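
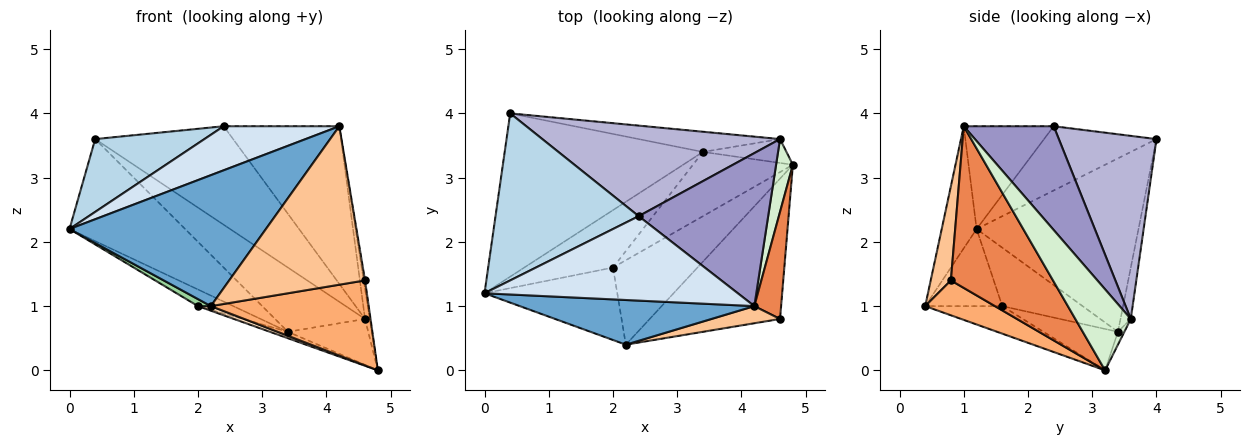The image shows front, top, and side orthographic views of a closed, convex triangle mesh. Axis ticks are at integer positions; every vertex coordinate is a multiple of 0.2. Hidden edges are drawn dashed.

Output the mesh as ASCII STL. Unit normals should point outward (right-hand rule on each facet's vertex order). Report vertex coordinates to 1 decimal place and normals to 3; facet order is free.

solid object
 facet normal -0.166 -0.933 0.318
  outer loop
   vertex 2.2 0.4 1.0
   vertex 4.2 1.0 3.8
   vertex 0.0 1.2 2.2
  endloop
 endfacet
 facet normal -0.596 0.426 -0.681
  outer loop
   vertex 3.4 3.4 0.6
   vertex 0.0 1.2 2.2
   vertex 0.4 4.0 3.6
  endloop
 endfacet
 facet normal -0.380 -0.370 0.848
  outer loop
   vertex 2.4 2.4 3.8
   vertex 0.4 4.0 3.6
   vertex 0.0 1.2 2.2
  endloop
 endfacet
 facet normal -0.339 -0.435 0.834
  outer loop
   vertex 2.4 2.4 3.8
   vertex 0.0 1.2 2.2
   vertex 4.2 1.0 3.8
  endloop
 endfacet
 facet normal 0.986 0.013 0.163
  outer loop
   vertex 4.6 0.8 1.4
   vertex 4.8 3.2 0.0
   vertex 4.2 1.0 3.8
  endloop
 endfacet
 facet normal 0.223 -0.505 -0.834
  outer loop
   vertex 4.6 0.8 1.4
   vertex 2.2 0.4 1.0
   vertex 4.8 3.2 0.0
  endloop
 endfacet
 facet normal 0.146 -0.984 0.106
  outer loop
   vertex 4.6 0.8 1.4
   vertex 4.2 1.0 3.8
   vertex 2.2 0.4 1.0
  endloop
 endfacet
 facet normal -0.310 -0.052 -0.949
  outer loop
   vertex 2.0 1.6 1.0
   vertex 4.8 3.2 0.0
   vertex 2.2 0.4 1.0
  endloop
 endfacet
 facet normal -0.381 0.092 -0.920
  outer loop
   vertex 2.0 1.6 1.0
   vertex 3.4 3.4 0.6
   vertex 4.8 3.2 0.0
  endloop
 endfacet
 facet normal -0.500 -0.083 -0.862
  outer loop
   vertex 2.0 1.6 1.0
   vertex 2.2 0.4 1.0
   vertex 0.0 1.2 2.2
  endloop
 endfacet
 facet normal -0.534 0.235 -0.812
  outer loop
   vertex 2.0 1.6 1.0
   vertex 0.0 1.2 2.2
   vertex 3.4 3.4 0.6
  endloop
 endfacet
 facet normal 0.976 0.083 0.202
  outer loop
   vertex 4.6 3.6 0.8
   vertex 4.2 1.0 3.8
   vertex 4.8 3.2 0.0
  endloop
 endfacet
 facet normal 0.487 0.627 0.608
  outer loop
   vertex 4.6 3.6 0.8
   vertex 2.4 2.4 3.8
   vertex 4.2 1.0 3.8
  endloop
 endfacet
 facet normal 0.462 0.653 0.600
  outer loop
   vertex 4.6 3.6 0.8
   vertex 0.4 4.0 3.6
   vertex 2.4 2.4 3.8
  endloop
 endfacet
 facet normal -0.071 0.885 -0.460
  outer loop
   vertex 4.6 3.6 0.8
   vertex 4.8 3.2 0.0
   vertex 3.4 3.4 0.6
  endloop
 endfacet
 facet normal -0.108 0.948 -0.298
  outer loop
   vertex 4.6 3.6 0.8
   vertex 3.4 3.4 0.6
   vertex 0.4 4.0 3.6
  endloop
 endfacet
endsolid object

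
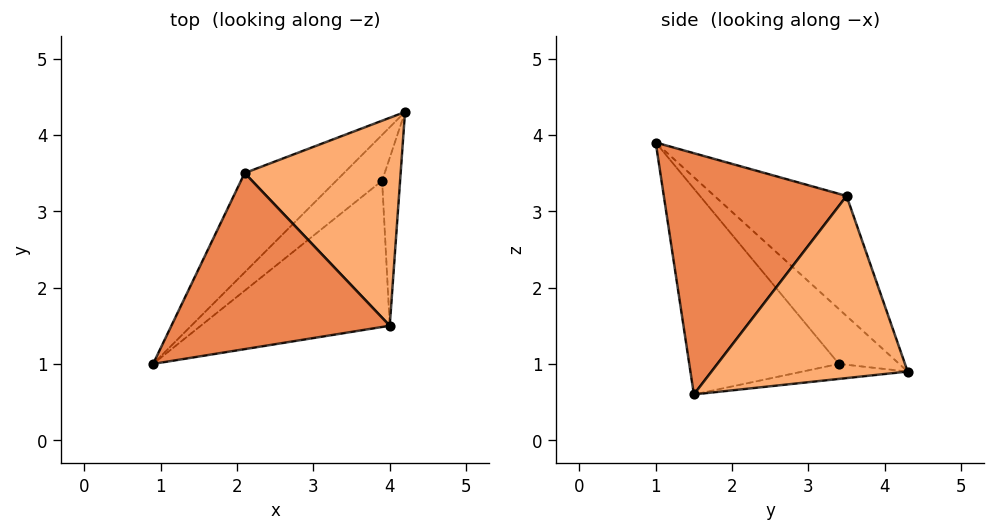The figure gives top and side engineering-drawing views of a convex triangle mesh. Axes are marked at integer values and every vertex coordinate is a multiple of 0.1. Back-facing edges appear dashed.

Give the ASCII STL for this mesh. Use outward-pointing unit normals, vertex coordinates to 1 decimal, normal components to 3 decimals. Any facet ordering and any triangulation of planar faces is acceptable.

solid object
 facet normal -0.755 0.182 -0.630
  outer loop
   vertex 3.9 3.4 1.0
   vertex 0.9 1.0 3.9
   vertex 4.2 4.3 0.9
  endloop
 endfacet
 facet normal -0.733 0.103 -0.673
  outer loop
   vertex 3.9 3.4 1.0
   vertex 4.0 1.5 0.6
   vertex 0.9 1.0 3.9
  endloop
 endfacet
 facet normal -0.635 0.127 -0.762
  outer loop
   vertex 3.9 3.4 1.0
   vertex 4.2 4.3 0.9
   vertex 4.0 1.5 0.6
  endloop
 endfacet
 facet normal -0.757 0.188 -0.626
  outer loop
   vertex 2.1 3.5 3.2
   vertex 4.2 4.3 0.9
   vertex 0.9 1.0 3.9
  endloop
 endfacet
 facet normal 0.731 -0.166 0.662
  outer loop
   vertex 2.1 3.5 3.2
   vertex 0.9 1.0 3.9
   vertex 4.0 1.5 0.6
  endloop
 endfacet
 facet normal 0.754 -0.123 0.645
  outer loop
   vertex 2.1 3.5 3.2
   vertex 4.0 1.5 0.6
   vertex 4.2 4.3 0.9
  endloop
 endfacet
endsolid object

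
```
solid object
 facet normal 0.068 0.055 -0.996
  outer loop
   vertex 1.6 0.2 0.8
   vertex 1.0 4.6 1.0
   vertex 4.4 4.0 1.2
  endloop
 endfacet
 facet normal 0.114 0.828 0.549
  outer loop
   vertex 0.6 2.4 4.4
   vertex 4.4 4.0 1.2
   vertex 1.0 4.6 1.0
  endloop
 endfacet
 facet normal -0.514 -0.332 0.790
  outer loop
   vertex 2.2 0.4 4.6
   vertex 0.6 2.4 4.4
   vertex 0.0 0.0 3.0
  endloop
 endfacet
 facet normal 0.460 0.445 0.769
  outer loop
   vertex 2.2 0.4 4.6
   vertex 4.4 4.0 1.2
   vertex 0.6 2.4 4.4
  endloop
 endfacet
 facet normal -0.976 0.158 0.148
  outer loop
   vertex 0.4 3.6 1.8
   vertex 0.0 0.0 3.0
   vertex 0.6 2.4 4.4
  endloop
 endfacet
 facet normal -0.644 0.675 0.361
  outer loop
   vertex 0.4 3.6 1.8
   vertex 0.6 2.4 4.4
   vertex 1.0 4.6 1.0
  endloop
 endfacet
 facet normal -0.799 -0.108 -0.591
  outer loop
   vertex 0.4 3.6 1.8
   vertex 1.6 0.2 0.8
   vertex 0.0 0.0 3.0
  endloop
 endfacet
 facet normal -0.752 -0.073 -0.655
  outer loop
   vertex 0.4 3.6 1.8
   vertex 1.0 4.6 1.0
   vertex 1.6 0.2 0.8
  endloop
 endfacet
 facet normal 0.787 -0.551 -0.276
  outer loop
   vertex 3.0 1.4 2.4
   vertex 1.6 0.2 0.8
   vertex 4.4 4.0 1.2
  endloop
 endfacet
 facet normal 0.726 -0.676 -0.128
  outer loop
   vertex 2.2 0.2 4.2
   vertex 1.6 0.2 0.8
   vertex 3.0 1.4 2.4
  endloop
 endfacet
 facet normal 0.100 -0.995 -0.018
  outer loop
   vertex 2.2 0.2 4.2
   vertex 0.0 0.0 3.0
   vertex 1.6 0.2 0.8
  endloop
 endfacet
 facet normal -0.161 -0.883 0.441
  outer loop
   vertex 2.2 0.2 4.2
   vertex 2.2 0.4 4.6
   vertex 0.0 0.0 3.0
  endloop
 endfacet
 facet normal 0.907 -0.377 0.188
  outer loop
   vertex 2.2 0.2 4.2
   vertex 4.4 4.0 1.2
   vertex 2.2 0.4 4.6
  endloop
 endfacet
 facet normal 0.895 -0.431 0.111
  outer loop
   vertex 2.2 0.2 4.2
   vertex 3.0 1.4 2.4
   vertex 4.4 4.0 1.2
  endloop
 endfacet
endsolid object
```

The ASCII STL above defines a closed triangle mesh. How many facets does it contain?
14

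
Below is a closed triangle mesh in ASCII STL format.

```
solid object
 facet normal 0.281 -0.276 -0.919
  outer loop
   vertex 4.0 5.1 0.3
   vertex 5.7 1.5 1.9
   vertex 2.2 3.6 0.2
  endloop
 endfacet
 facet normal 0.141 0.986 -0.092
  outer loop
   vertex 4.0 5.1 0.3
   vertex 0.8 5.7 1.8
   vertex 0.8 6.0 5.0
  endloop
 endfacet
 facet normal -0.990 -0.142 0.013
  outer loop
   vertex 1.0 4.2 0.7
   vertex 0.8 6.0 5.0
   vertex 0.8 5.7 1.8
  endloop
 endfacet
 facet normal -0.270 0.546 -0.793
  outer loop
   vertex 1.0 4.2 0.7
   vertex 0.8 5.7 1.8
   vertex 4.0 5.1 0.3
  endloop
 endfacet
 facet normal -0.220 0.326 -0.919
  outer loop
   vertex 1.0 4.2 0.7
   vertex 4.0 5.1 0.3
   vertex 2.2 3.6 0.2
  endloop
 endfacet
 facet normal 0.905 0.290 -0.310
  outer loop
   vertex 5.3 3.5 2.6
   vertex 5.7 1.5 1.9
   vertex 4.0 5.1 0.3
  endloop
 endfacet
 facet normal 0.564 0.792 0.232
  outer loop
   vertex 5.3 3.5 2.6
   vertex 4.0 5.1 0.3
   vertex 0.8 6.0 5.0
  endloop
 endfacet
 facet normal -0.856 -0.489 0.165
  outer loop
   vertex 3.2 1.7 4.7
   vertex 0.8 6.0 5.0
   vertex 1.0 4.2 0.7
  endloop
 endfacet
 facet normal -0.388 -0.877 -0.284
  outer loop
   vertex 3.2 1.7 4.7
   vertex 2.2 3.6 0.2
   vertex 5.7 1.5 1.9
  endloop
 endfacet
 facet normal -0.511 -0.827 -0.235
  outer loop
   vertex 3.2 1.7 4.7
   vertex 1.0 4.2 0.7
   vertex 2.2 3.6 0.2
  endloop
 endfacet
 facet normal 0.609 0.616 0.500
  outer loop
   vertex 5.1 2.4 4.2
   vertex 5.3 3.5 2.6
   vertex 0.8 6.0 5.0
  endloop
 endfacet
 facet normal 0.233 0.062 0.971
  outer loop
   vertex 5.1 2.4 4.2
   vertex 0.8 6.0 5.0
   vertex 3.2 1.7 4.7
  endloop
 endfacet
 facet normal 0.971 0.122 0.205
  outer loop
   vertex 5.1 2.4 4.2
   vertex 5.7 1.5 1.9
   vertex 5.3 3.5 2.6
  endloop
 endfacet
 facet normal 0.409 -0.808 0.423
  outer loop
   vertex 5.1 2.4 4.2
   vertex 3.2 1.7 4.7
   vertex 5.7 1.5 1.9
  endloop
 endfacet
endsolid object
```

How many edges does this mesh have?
21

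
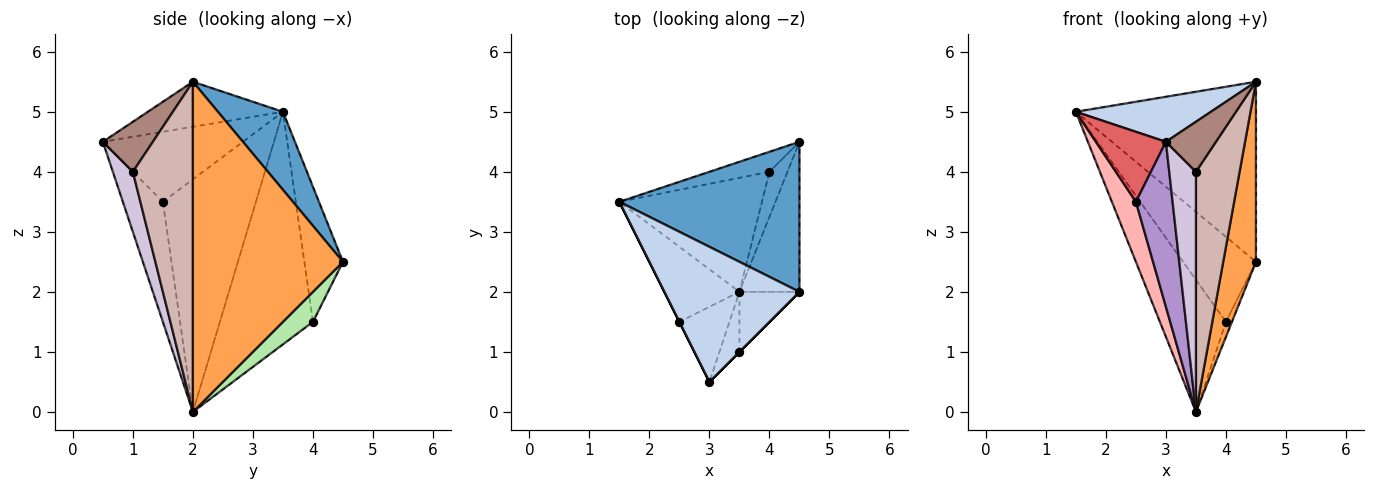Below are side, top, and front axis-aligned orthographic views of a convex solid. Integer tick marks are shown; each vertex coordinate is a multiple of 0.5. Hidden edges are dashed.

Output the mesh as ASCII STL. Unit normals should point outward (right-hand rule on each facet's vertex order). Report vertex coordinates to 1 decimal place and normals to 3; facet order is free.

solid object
 facet normal 0.267 0.740 0.617
  outer loop
   vertex 4.5 2.0 5.5
   vertex 4.5 4.5 2.5
   vertex 1.5 3.5 5.0
  endloop
 endfacet
 facet normal -0.302 -0.302 0.905
  outer loop
   vertex 4.5 2.0 5.5
   vertex 1.5 3.5 5.0
   vertex 3.0 0.5 4.5
  endloop
 endfacet
 facet normal 0.962 -0.210 -0.175
  outer loop
   vertex 4.5 2.0 5.5
   vertex 3.5 2.0 0.0
   vertex 4.5 4.5 2.5
  endloop
 endfacet
 facet normal -0.458 0.865 -0.204
  outer loop
   vertex 4.0 4.0 1.5
   vertex 1.5 3.5 5.0
   vertex 4.5 4.5 2.5
  endloop
 endfacet
 facet normal -0.729 0.518 -0.447
  outer loop
   vertex 4.0 4.0 1.5
   vertex 3.5 2.0 0.0
   vertex 1.5 3.5 5.0
  endloop
 endfacet
 facet normal 0.845 0.169 -0.507
  outer loop
   vertex 4.0 4.0 1.5
   vertex 4.5 4.5 2.5
   vertex 3.5 2.0 0.0
  endloop
 endfacet
 facet normal -0.894 -0.447 0.000
  outer loop
   vertex 2.5 1.5 3.5
   vertex 3.0 0.5 4.5
   vertex 1.5 3.5 5.0
  endloop
 endfacet
 facet normal -0.924 -0.239 -0.298
  outer loop
   vertex 2.5 1.5 3.5
   vertex 1.5 3.5 5.0
   vertex 3.5 2.0 0.0
  endloop
 endfacet
 facet normal -0.705 -0.646 -0.294
  outer loop
   vertex 2.5 1.5 3.5
   vertex 3.5 2.0 0.0
   vertex 3.0 0.5 4.5
  endloop
 endfacet
 facet normal 0.588 -0.784 -0.196
  outer loop
   vertex 3.5 1.0 4.0
   vertex 3.0 0.5 4.5
   vertex 3.5 2.0 0.0
  endloop
 endfacet
 facet normal 0.707 -0.707 0.000
  outer loop
   vertex 3.5 1.0 4.0
   vertex 4.5 2.0 5.5
   vertex 3.0 0.5 4.5
  endloop
 endfacet
 facet normal 0.800 -0.582 -0.145
  outer loop
   vertex 3.5 1.0 4.0
   vertex 3.5 2.0 0.0
   vertex 4.5 2.0 5.5
  endloop
 endfacet
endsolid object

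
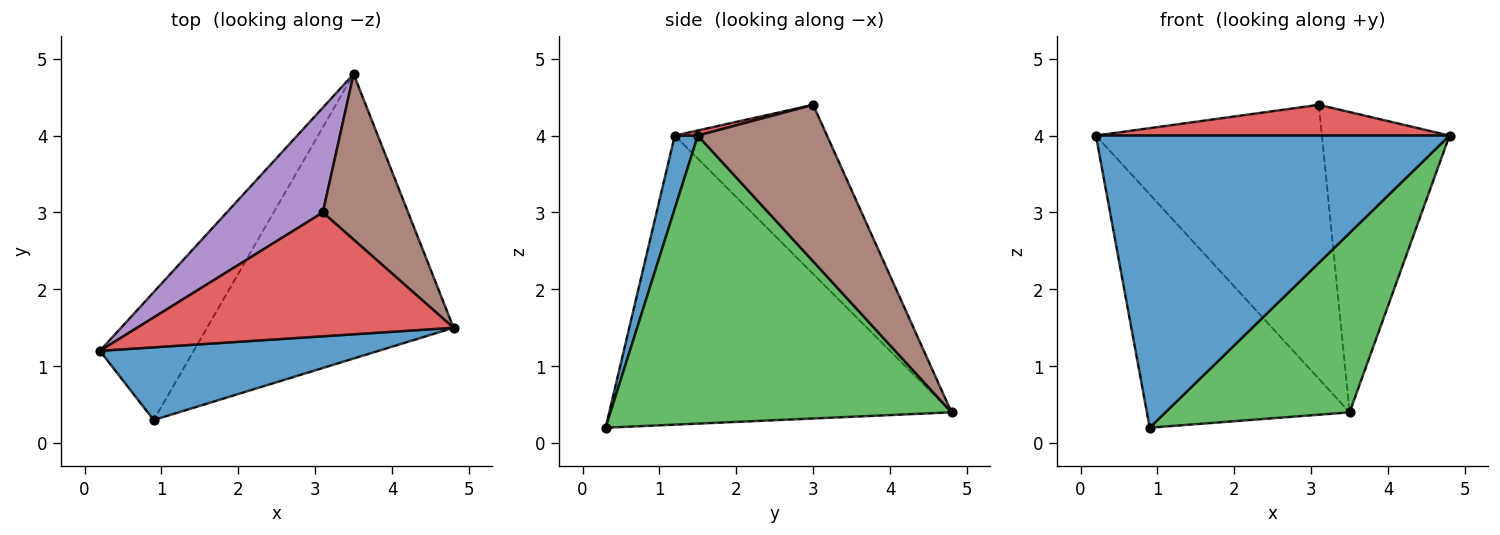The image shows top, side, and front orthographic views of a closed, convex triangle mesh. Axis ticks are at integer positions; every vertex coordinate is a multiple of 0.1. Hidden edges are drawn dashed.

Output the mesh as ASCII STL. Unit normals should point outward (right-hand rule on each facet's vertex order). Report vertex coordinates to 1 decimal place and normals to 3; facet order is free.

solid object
 facet normal 0.063 -0.968 0.241
  outer loop
   vertex 0.9 0.3 0.2
   vertex 4.8 1.5 4.0
   vertex 0.2 1.2 4.0
  endloop
 endfacet
 facet normal -0.829 0.491 -0.269
  outer loop
   vertex 0.9 0.3 0.2
   vertex 0.2 1.2 4.0
   vertex 3.5 4.8 0.4
  endloop
 endfacet
 facet normal 0.703 -0.379 -0.602
  outer loop
   vertex 0.9 0.3 0.2
   vertex 3.5 4.8 0.4
   vertex 4.8 1.5 4.0
  endloop
 endfacet
 facet normal 0.016 -0.241 0.970
  outer loop
   vertex 3.1 3.0 4.4
   vertex 0.2 1.2 4.0
   vertex 4.8 1.5 4.0
  endloop
 endfacet
 facet normal -0.532 0.791 0.303
  outer loop
   vertex 3.1 3.0 4.4
   vertex 3.5 4.8 0.4
   vertex 0.2 1.2 4.0
  endloop
 endfacet
 facet normal 0.663 0.655 0.361
  outer loop
   vertex 3.1 3.0 4.4
   vertex 4.8 1.5 4.0
   vertex 3.5 4.8 0.4
  endloop
 endfacet
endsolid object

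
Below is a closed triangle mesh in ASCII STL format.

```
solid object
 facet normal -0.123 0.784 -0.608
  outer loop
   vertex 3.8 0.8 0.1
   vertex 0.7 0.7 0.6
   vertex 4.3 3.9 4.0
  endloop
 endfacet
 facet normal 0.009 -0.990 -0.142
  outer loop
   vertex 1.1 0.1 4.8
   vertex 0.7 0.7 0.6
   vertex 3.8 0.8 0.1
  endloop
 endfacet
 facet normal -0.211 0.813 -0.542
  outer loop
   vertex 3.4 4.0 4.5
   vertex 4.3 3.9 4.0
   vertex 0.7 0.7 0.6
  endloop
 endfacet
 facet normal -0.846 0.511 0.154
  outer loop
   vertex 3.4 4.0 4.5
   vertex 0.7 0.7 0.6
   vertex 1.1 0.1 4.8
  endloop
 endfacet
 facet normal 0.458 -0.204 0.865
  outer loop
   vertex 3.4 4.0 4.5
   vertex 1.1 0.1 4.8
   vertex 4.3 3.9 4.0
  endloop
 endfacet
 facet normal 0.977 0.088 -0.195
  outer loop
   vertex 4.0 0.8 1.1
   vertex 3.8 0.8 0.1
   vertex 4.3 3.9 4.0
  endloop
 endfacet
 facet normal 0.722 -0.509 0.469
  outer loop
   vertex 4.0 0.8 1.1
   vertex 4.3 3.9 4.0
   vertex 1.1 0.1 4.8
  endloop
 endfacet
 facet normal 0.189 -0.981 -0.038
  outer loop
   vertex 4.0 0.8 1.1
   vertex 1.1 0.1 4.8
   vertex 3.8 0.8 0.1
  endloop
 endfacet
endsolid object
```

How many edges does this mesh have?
12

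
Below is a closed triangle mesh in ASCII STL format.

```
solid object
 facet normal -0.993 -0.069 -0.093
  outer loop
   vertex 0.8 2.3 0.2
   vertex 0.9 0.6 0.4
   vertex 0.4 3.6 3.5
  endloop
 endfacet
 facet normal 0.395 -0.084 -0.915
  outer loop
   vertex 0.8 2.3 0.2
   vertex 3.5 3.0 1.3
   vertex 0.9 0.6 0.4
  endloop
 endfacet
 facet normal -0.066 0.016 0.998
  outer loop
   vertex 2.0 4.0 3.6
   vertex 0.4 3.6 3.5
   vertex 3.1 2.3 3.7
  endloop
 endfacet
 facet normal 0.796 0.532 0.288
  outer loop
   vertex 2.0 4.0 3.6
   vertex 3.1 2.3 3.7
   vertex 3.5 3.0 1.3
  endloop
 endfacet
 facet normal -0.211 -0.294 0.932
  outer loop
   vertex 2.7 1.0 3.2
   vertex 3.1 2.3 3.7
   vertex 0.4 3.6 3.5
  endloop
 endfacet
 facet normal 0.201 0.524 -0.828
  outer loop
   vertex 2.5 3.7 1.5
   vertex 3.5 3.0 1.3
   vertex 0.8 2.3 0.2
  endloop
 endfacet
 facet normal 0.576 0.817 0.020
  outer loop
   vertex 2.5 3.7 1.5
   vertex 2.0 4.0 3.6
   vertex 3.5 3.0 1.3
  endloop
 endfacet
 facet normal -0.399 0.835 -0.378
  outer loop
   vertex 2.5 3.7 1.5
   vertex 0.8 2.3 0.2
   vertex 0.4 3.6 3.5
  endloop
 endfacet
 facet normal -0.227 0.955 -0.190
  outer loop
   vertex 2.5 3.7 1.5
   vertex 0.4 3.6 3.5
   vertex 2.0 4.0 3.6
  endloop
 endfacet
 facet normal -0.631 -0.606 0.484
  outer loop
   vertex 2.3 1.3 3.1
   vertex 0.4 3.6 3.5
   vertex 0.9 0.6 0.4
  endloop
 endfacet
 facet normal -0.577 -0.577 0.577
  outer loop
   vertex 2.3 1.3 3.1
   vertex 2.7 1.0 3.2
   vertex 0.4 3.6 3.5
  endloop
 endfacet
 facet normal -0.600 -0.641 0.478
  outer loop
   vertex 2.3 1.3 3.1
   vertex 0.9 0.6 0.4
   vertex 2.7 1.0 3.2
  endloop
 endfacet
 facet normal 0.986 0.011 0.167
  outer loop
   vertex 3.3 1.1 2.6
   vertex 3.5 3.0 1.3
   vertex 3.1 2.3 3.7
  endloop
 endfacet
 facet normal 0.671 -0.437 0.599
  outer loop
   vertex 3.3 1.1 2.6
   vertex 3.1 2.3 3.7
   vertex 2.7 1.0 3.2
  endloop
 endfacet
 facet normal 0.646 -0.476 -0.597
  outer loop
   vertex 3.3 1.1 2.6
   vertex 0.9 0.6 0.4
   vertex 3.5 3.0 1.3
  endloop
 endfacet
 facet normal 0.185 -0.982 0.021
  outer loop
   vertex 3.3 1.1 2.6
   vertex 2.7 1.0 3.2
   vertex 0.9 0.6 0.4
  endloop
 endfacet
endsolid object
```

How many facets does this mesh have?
16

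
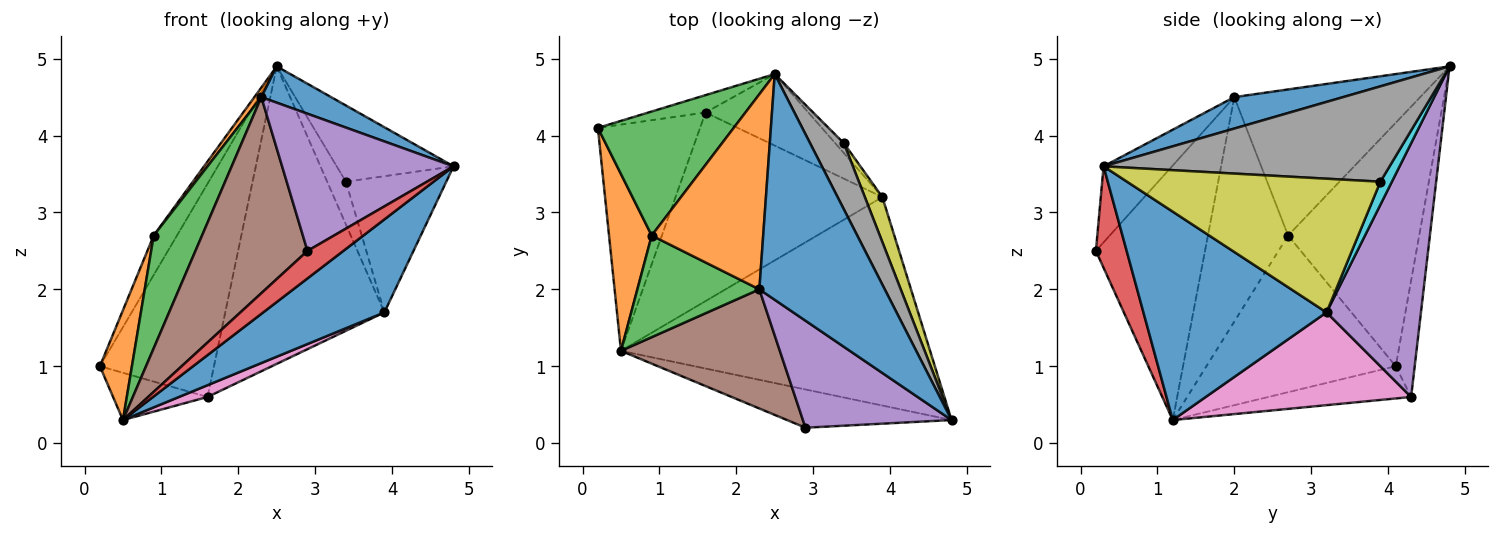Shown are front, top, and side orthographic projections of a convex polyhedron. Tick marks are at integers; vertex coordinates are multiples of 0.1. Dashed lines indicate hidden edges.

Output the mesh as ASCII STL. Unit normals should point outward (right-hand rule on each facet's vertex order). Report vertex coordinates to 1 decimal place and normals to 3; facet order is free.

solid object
 facet normal 0.524 -0.347 -0.778
  outer loop
   vertex 3.9 3.2 1.7
   vertex 4.8 0.3 3.6
   vertex 0.5 1.2 0.3
  endloop
 endfacet
 facet normal -0.952 -0.161 0.259
  outer loop
   vertex 0.9 2.7 2.7
   vertex 0.2 4.1 1.0
   vertex 0.5 1.2 0.3
  endloop
 endfacet
 facet normal -0.863 0.153 0.481
  outer loop
   vertex 0.9 2.7 2.7
   vertex 2.5 4.8 4.9
   vertex 0.2 4.1 1.0
  endloop
 endfacet
 facet normal -0.163 0.983 -0.080
  outer loop
   vertex 1.6 4.3 0.6
   vertex 0.2 4.1 1.0
   vertex 2.5 4.8 4.9
  endloop
 endfacet
 facet normal 0.500 0.842 -0.203
  outer loop
   vertex 1.6 4.3 0.6
   vertex 2.5 4.8 4.9
   vertex 3.9 3.2 1.7
  endloop
 endfacet
 facet normal -0.295 0.195 -0.935
  outer loop
   vertex 1.6 4.3 0.6
   vertex 0.5 1.2 0.3
   vertex 0.2 4.1 1.0
  endloop
 endfacet
 facet normal 0.409 -0.057 -0.911
  outer loop
   vertex 1.6 4.3 0.6
   vertex 3.9 3.2 1.7
   vertex 0.5 1.2 0.3
  endloop
 endfacet
 facet normal 0.879 0.359 0.312
  outer loop
   vertex 3.4 3.9 3.4
   vertex 2.5 4.8 4.9
   vertex 4.8 0.3 3.6
  endloop
 endfacet
 facet normal 0.923 0.366 0.121
  outer loop
   vertex 3.4 3.9 3.4
   vertex 4.8 0.3 3.6
   vertex 3.9 3.2 1.7
  endloop
 endfacet
 facet normal 0.514 0.836 -0.193
  outer loop
   vertex 3.4 3.9 3.4
   vertex 3.9 3.2 1.7
   vertex 2.5 4.8 4.9
  endloop
 endfacet
 facet normal 0.240 -0.154 0.958
  outer loop
   vertex 2.3 2.0 4.5
   vertex 4.8 0.3 3.6
   vertex 2.5 4.8 4.9
  endloop
 endfacet
 facet normal -0.795 -0.030 0.606
  outer loop
   vertex 2.3 2.0 4.5
   vertex 2.5 4.8 4.9
   vertex 0.9 2.7 2.7
  endloop
 endfacet
 facet normal -0.776 -0.468 0.422
  outer loop
   vertex 2.3 2.0 4.5
   vertex 0.9 2.7 2.7
   vertex 0.5 1.2 0.3
  endloop
 endfacet
 facet normal 0.448 -0.522 -0.726
  outer loop
   vertex 2.9 0.2 2.5
   vertex 0.5 1.2 0.3
   vertex 4.8 0.3 3.6
  endloop
 endfacet
 facet normal -0.300 -0.752 0.587
  outer loop
   vertex 2.9 0.2 2.5
   vertex 4.8 0.3 3.6
   vertex 2.3 2.0 4.5
  endloop
 endfacet
 facet normal -0.640 -0.657 0.399
  outer loop
   vertex 2.9 0.2 2.5
   vertex 2.3 2.0 4.5
   vertex 0.5 1.2 0.3
  endloop
 endfacet
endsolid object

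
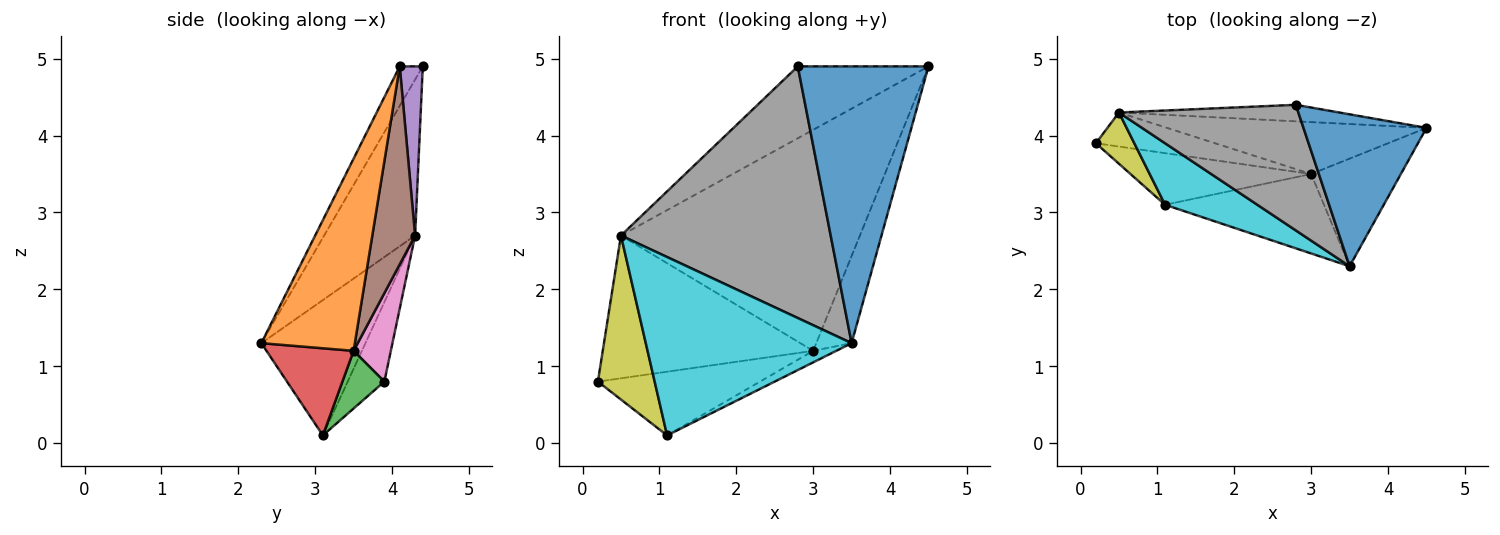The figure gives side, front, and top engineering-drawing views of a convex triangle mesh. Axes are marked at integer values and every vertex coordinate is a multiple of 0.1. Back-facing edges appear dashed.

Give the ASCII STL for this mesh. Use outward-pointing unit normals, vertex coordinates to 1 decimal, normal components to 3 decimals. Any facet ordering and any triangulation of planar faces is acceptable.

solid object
 facet normal -0.153 -0.866 0.476
  outer loop
   vertex 2.8 4.4 4.9
   vertex 3.5 2.3 1.3
   vertex 4.5 4.1 4.9
  endloop
 endfacet
 facet normal 0.857 0.324 -0.400
  outer loop
   vertex 3.0 3.5 1.2
   vertex 4.5 4.1 4.9
   vertex 3.5 2.3 1.3
  endloop
 endfacet
 facet normal 0.197 0.762 -0.617
  outer loop
   vertex 1.1 3.1 0.1
   vertex 0.2 3.9 0.8
   vertex 3.0 3.5 1.2
  endloop
 endfacet
 facet normal 0.477 0.126 -0.870
  outer loop
   vertex 1.1 3.1 0.1
   vertex 3.0 3.5 1.2
   vertex 3.5 2.3 1.3
  endloop
 endfacet
 facet normal 0.169 0.960 -0.221
  outer loop
   vertex 0.5 4.3 2.7
   vertex 2.8 4.4 4.9
   vertex 4.5 4.1 4.9
  endloop
 endfacet
 facet normal 0.172 0.959 -0.225
  outer loop
   vertex 0.5 4.3 2.7
   vertex 4.5 4.1 4.9
   vertex 3.0 3.5 1.2
  endloop
 endfacet
 facet normal 0.170 0.959 -0.229
  outer loop
   vertex 0.5 4.3 2.7
   vertex 3.0 3.5 1.2
   vertex 0.2 3.9 0.8
  endloop
 endfacet
 facet normal -0.362 -0.834 0.416
  outer loop
   vertex 0.5 4.3 2.7
   vertex 3.5 2.3 1.3
   vertex 2.8 4.4 4.9
  endloop
 endfacet
 facet normal -0.525 -0.813 0.254
  outer loop
   vertex 0.5 4.3 2.7
   vertex 0.2 3.9 0.8
   vertex 1.1 3.1 0.1
  endloop
 endfacet
 facet normal -0.431 -0.853 0.294
  outer loop
   vertex 0.5 4.3 2.7
   vertex 1.1 3.1 0.1
   vertex 3.5 2.3 1.3
  endloop
 endfacet
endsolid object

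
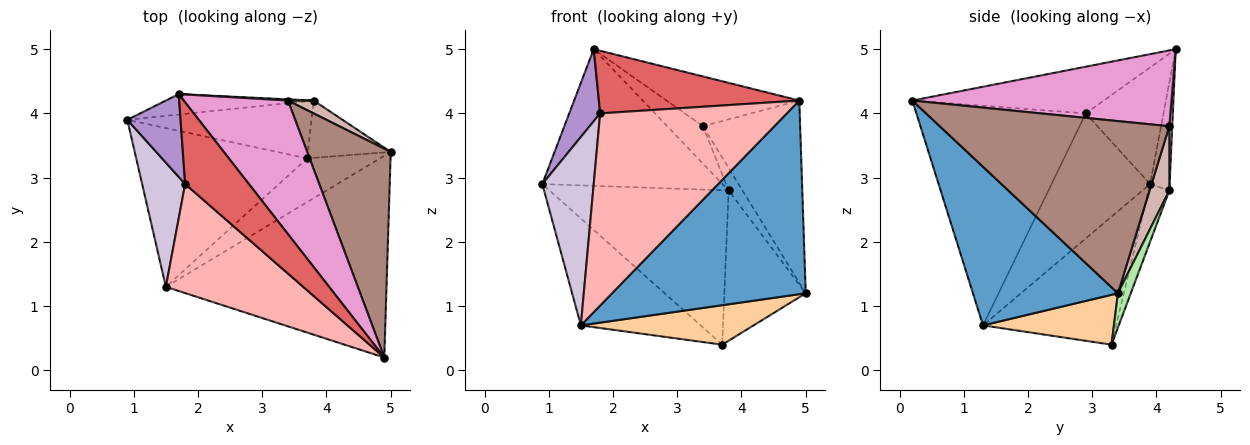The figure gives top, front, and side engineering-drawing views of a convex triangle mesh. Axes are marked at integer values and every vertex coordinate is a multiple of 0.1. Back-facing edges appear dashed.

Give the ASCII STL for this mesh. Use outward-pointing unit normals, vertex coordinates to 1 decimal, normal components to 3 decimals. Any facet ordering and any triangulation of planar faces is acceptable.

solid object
 facet normal 0.460 -0.615 -0.640
  outer loop
   vertex 1.5 1.3 0.7
   vertex 5.0 3.4 1.2
   vertex 4.9 0.2 4.2
  endloop
 endfacet
 facet normal -0.107 0.983 -0.147
  outer loop
   vertex 3.8 4.2 2.8
   vertex 0.9 3.9 2.9
   vertex 1.7 4.3 5.0
  endloop
 endfacet
 facet normal -0.527 0.475 -0.705
  outer loop
   vertex 3.7 3.3 0.4
   vertex 1.5 1.3 0.7
   vertex 0.9 3.9 2.9
  endloop
 endfacet
 facet normal 0.453 -0.598 -0.662
  outer loop
   vertex 3.7 3.3 0.4
   vertex 5.0 3.4 1.2
   vertex 1.5 1.3 0.7
  endloop
 endfacet
 facet normal -0.108 0.932 -0.345
  outer loop
   vertex 3.7 3.3 0.4
   vertex 0.9 3.9 2.9
   vertex 3.8 4.2 2.8
  endloop
 endfacet
 facet normal 0.146 0.924 -0.353
  outer loop
   vertex 3.7 3.3 0.4
   vertex 3.8 4.2 2.8
   vertex 5.0 3.4 1.2
  endloop
 endfacet
 facet normal -0.502 -0.526 0.686
  outer loop
   vertex 1.8 2.9 4.0
   vertex 4.9 0.2 4.2
   vertex 1.7 4.3 5.0
  endloop
 endfacet
 facet normal -0.620 -0.683 0.387
  outer loop
   vertex 1.8 2.9 4.0
   vertex 1.5 1.3 0.7
   vertex 4.9 0.2 4.2
  endloop
 endfacet
 facet normal -0.855 -0.340 0.391
  outer loop
   vertex 1.8 2.9 4.0
   vertex 1.7 4.3 5.0
   vertex 0.9 3.9 2.9
  endloop
 endfacet
 facet normal -0.848 -0.442 0.292
  outer loop
   vertex 1.8 2.9 4.0
   vertex 0.9 3.9 2.9
   vertex 1.5 1.3 0.7
  endloop
 endfacet
 facet normal 0.841 0.356 0.408
  outer loop
   vertex 3.4 4.2 3.8
   vertex 4.9 0.2 4.2
   vertex 5.0 3.4 1.2
  endloop
 endfacet
 facet normal 0.778 0.545 0.311
  outer loop
   vertex 3.4 4.2 3.8
   vertex 5.0 3.4 1.2
   vertex 3.8 4.2 2.8
  endloop
 endfacet
 facet normal 0.563 0.289 0.774
  outer loop
   vertex 3.4 4.2 3.8
   vertex 1.7 4.3 5.0
   vertex 4.9 0.2 4.2
  endloop
 endfacet
 facet normal 0.082 0.996 0.033
  outer loop
   vertex 3.4 4.2 3.8
   vertex 3.8 4.2 2.8
   vertex 1.7 4.3 5.0
  endloop
 endfacet
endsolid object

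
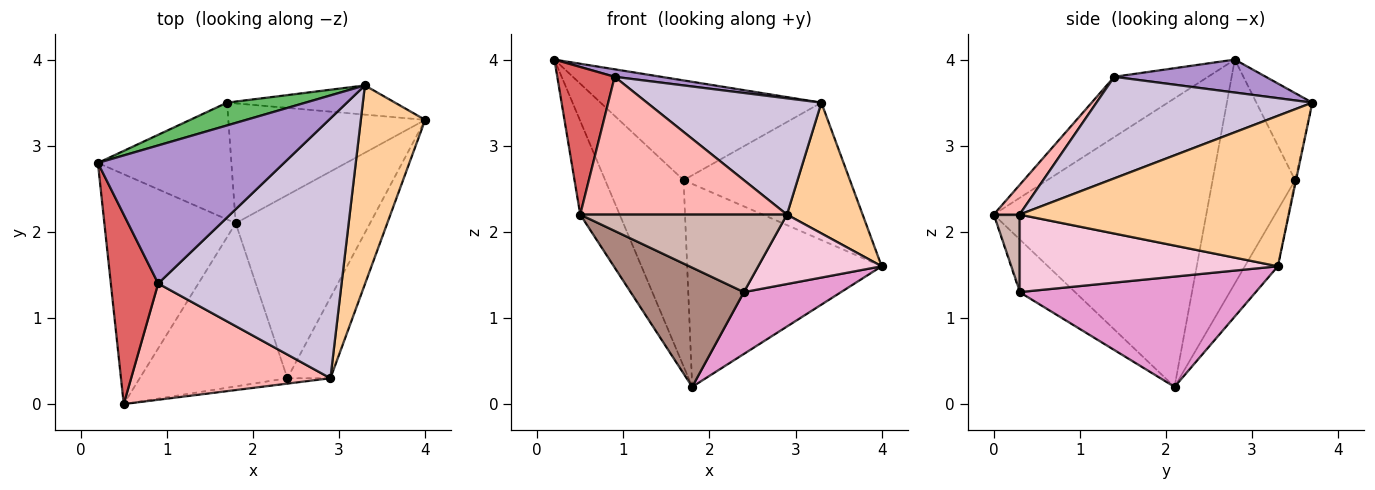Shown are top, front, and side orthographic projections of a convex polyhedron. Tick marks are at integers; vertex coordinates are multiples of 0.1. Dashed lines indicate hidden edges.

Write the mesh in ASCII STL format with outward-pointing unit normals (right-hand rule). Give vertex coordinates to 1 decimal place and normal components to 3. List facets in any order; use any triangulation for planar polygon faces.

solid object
 facet normal -0.897 0.166 -0.409
  outer loop
   vertex 1.8 2.1 0.2
   vertex 0.5 0.0 2.2
   vertex 0.2 2.8 4.0
  endloop
 endfacet
 facet normal -0.665 0.632 -0.397
  outer loop
   vertex 1.7 3.5 2.6
   vertex 1.8 2.1 0.2
   vertex 0.2 2.8 4.0
  endloop
 endfacet
 facet normal -0.145 0.852 -0.503
  outer loop
   vertex 1.7 3.5 2.6
   vertex 4.0 3.3 1.6
   vertex 1.8 2.1 0.2
  endloop
 endfacet
 facet normal 0.890 -0.250 0.381
  outer loop
   vertex 3.3 3.7 3.5
   vertex 2.9 0.3 2.2
   vertex 4.0 3.3 1.6
  endloop
 endfacet
 facet normal -0.240 0.946 0.216
  outer loop
   vertex 3.3 3.7 3.5
   vertex 1.7 3.5 2.6
   vertex 0.2 2.8 4.0
  endloop
 endfacet
 facet normal -0.005 0.978 -0.208
  outer loop
   vertex 3.3 3.7 3.5
   vertex 4.0 3.3 1.6
   vertex 1.7 3.5 2.6
  endloop
 endfacet
 facet normal -0.708 -0.434 0.557
  outer loop
   vertex 0.9 1.4 3.8
   vertex 0.2 2.8 4.0
   vertex 0.5 0.0 2.2
  endloop
 endfacet
 facet normal 0.095 -0.761 0.642
  outer loop
   vertex 0.9 1.4 3.8
   vertex 0.5 0.0 2.2
   vertex 2.9 0.3 2.2
  endloop
 endfacet
 facet normal 0.174 -0.053 0.983
  outer loop
   vertex 0.9 1.4 3.8
   vertex 3.3 3.7 3.5
   vertex 0.2 2.8 4.0
  endloop
 endfacet
 facet normal 0.451 -0.365 0.815
  outer loop
   vertex 0.9 1.4 3.8
   vertex 2.9 0.3 2.2
   vertex 3.3 3.7 3.5
  endloop
 endfacet
 facet normal -0.278 -0.567 -0.776
  outer loop
   vertex 2.4 0.3 1.3
   vertex 0.5 0.0 2.2
   vertex 1.8 2.1 0.2
  endloop
 endfacet
 facet normal 0.124 -0.990 -0.069
  outer loop
   vertex 2.4 0.3 1.3
   vertex 2.9 0.3 2.2
   vertex 0.5 0.0 2.2
  endloop
 endfacet
 facet normal 0.614 -0.253 -0.748
  outer loop
   vertex 2.4 0.3 1.3
   vertex 1.8 2.1 0.2
   vertex 4.0 3.3 1.6
  endloop
 endfacet
 facet normal 0.807 -0.385 -0.448
  outer loop
   vertex 2.4 0.3 1.3
   vertex 4.0 3.3 1.6
   vertex 2.9 0.3 2.2
  endloop
 endfacet
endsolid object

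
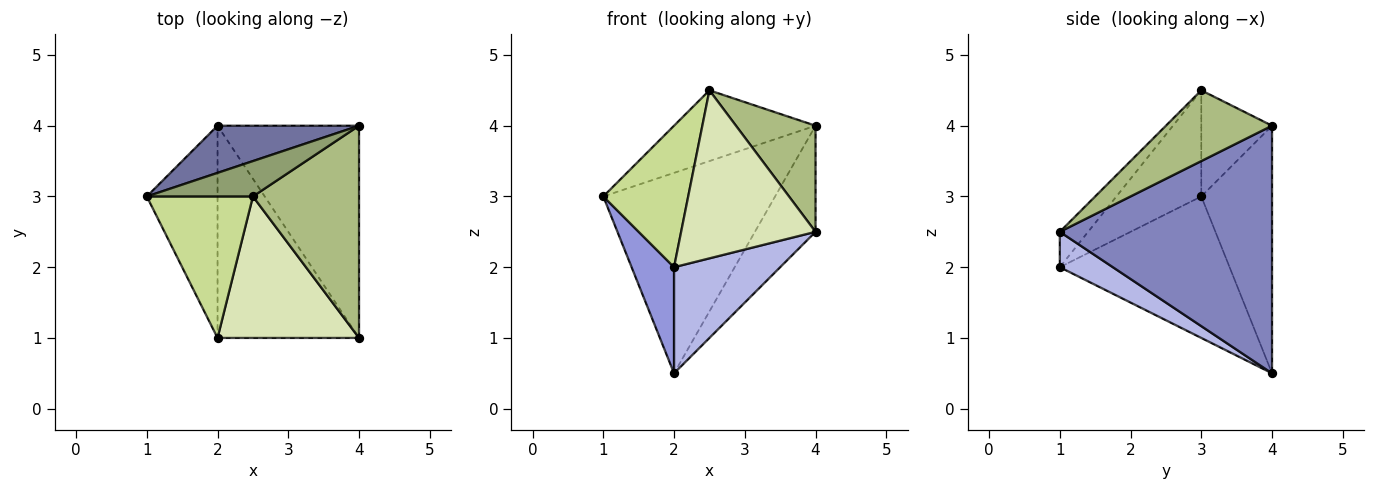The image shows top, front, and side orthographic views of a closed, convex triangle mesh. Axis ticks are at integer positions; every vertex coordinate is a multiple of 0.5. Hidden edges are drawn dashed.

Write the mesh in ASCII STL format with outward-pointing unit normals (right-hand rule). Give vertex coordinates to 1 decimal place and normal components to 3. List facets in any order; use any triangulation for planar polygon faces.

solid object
 facet normal -0.372 0.904 0.213
  outer loop
   vertex 2.0 4.0 0.5
   vertex 1.0 3.0 3.0
   vertex 4.0 4.0 4.0
  endloop
 endfacet
 facet normal 0.843 0.241 -0.482
  outer loop
   vertex 2.0 4.0 0.5
   vertex 4.0 4.0 4.0
   vertex 4.0 1.0 2.5
  endloop
 endfacet
 facet normal -0.873 -0.218 -0.436
  outer loop
   vertex 2.0 1.0 2.0
   vertex 1.0 3.0 3.0
   vertex 2.0 4.0 0.5
  endloop
 endfacet
 facet normal 0.218 -0.436 -0.873
  outer loop
   vertex 2.0 1.0 2.0
   vertex 2.0 4.0 0.5
   vertex 4.0 1.0 2.5
  endloop
 endfacet
 facet normal -0.408 0.816 0.408
  outer loop
   vertex 2.5 3.0 4.5
   vertex 4.0 4.0 4.0
   vertex 1.0 3.0 3.0
  endloop
 endfacet
 facet normal 0.512 -0.384 0.768
  outer loop
   vertex 2.5 3.0 4.5
   vertex 4.0 1.0 2.5
   vertex 4.0 4.0 4.0
  endloop
 endfacet
 facet normal -0.577 -0.577 0.577
  outer loop
   vertex 2.5 3.0 4.5
   vertex 1.0 3.0 3.0
   vertex 2.0 1.0 2.0
  endloop
 endfacet
 facet normal -0.159 -0.755 0.636
  outer loop
   vertex 2.5 3.0 4.5
   vertex 2.0 1.0 2.0
   vertex 4.0 1.0 2.5
  endloop
 endfacet
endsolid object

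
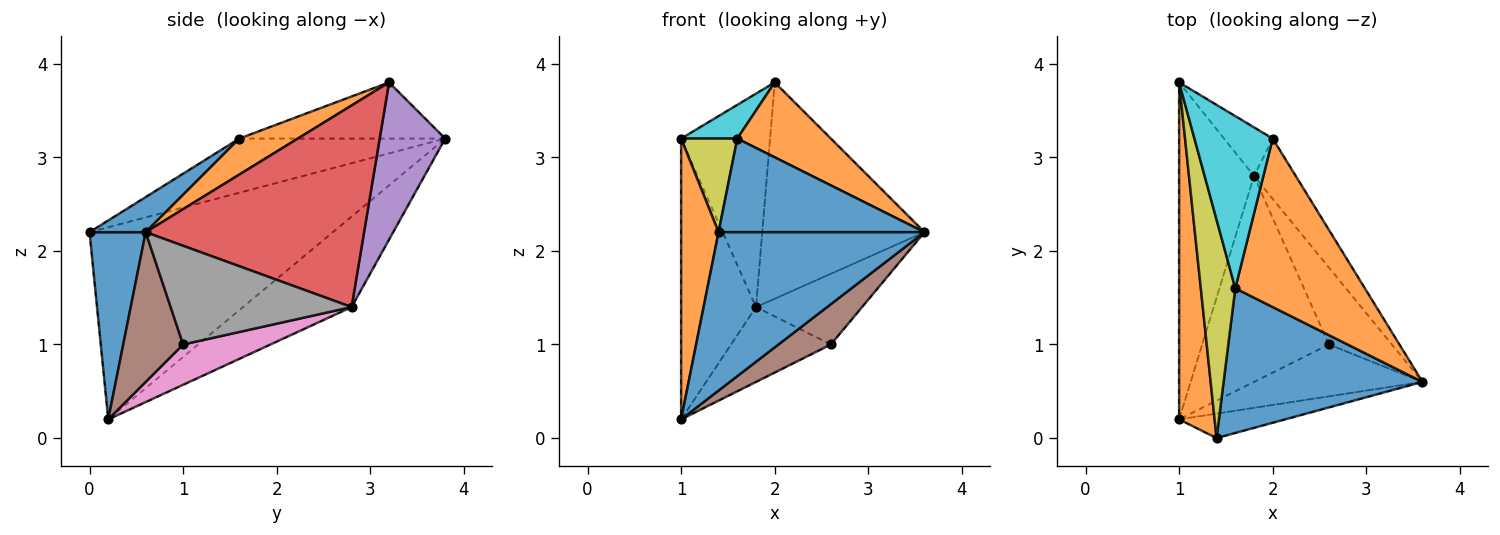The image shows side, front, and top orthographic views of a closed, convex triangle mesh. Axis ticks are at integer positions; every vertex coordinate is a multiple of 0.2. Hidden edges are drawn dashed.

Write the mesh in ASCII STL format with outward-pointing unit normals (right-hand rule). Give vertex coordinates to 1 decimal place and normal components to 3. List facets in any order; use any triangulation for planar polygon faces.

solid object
 facet normal 0.260 -0.954 -0.147
  outer loop
   vertex 1.4 0.0 2.2
   vertex 1.0 0.2 0.2
   vertex 3.6 0.6 2.2
  endloop
 endfacet
 facet normal -0.972 -0.150 0.180
  outer loop
   vertex 1.4 0.0 2.2
   vertex 1.0 3.8 3.2
   vertex 1.0 0.2 0.2
  endloop
 endfacet
 facet normal -0.680 0.469 -0.563
  outer loop
   vertex 1.8 2.8 1.4
   vertex 1.0 0.2 0.2
   vertex 1.0 3.8 3.2
  endloop
 endfacet
 facet normal 0.792 0.588 -0.164
  outer loop
   vertex 2.0 3.2 3.8
   vertex 3.6 0.6 2.2
   vertex 1.8 2.8 1.4
  endloop
 endfacet
 facet normal 0.583 0.792 -0.181
  outer loop
   vertex 2.0 3.2 3.8
   vertex 1.8 2.8 1.4
   vertex 1.0 3.8 3.2
  endloop
 endfacet
 facet normal 0.574 -0.503 -0.646
  outer loop
   vertex 2.6 1.0 1.0
   vertex 3.6 0.6 2.2
   vertex 1.0 0.2 0.2
  endloop
 endfacet
 facet normal 0.286 0.327 -0.900
  outer loop
   vertex 2.6 1.0 1.0
   vertex 1.0 0.2 0.2
   vertex 1.8 2.8 1.4
  endloop
 endfacet
 facet normal 0.756 0.443 -0.482
  outer loop
   vertex 2.6 1.0 1.0
   vertex 1.8 2.8 1.4
   vertex 3.6 0.6 2.2
  endloop
 endfacet
 facet normal -0.822 -0.224 0.523
  outer loop
   vertex 1.6 1.6 3.2
   vertex 1.0 3.8 3.2
   vertex 1.4 0.0 2.2
  endloop
 endfacet
 facet normal -0.576 -0.157 0.802
  outer loop
   vertex 1.6 1.6 3.2
   vertex 2.0 3.2 3.8
   vertex 1.0 3.8 3.2
  endloop
 endfacet
 facet normal 0.147 -0.537 0.831
  outer loop
   vertex 1.6 1.6 3.2
   vertex 1.4 0.0 2.2
   vertex 3.6 0.6 2.2
  endloop
 endfacet
 facet normal 0.246 -0.394 0.886
  outer loop
   vertex 1.6 1.6 3.2
   vertex 3.6 0.6 2.2
   vertex 2.0 3.2 3.8
  endloop
 endfacet
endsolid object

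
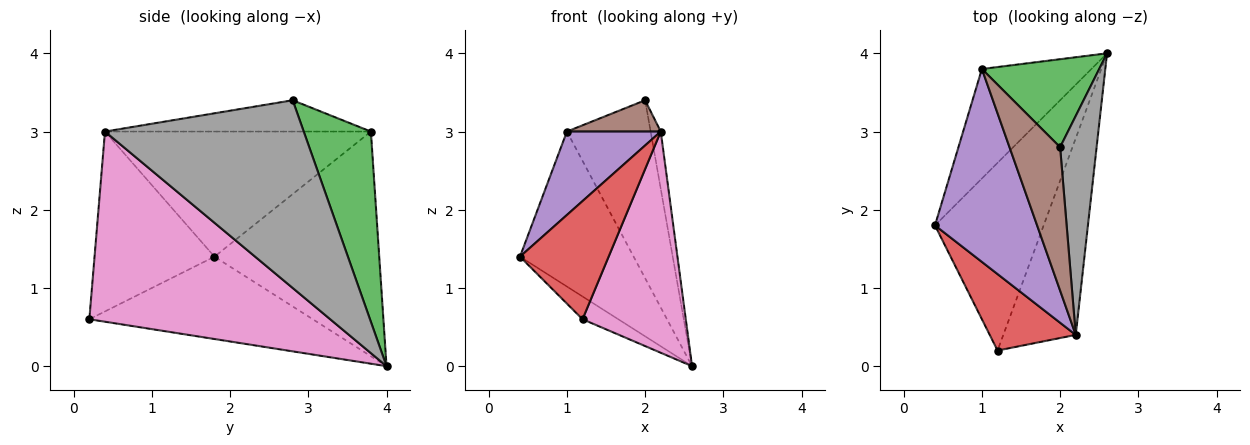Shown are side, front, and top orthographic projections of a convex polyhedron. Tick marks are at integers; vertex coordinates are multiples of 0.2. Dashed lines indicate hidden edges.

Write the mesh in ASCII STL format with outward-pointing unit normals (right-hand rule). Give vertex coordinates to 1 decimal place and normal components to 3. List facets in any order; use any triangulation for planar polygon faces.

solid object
 facet normal -0.601 0.096 -0.793
  outer loop
   vertex 1.2 0.2 0.6
   vertex 0.4 1.8 1.4
   vertex 2.6 4.0 0.0
  endloop
 endfacet
 facet normal -0.764 0.527 -0.372
  outer loop
   vertex 1.0 3.8 3.0
   vertex 2.6 4.0 0.0
   vertex 0.4 1.8 1.4
  endloop
 endfacet
 facet normal 0.584 0.728 0.360
  outer loop
   vertex 1.0 3.8 3.0
   vertex 2.0 2.8 3.4
   vertex 2.6 4.0 0.0
  endloop
 endfacet
 facet normal -0.751 -0.555 0.359
  outer loop
   vertex 2.2 0.4 3.0
   vertex 0.4 1.8 1.4
   vertex 1.2 0.2 0.6
  endloop
 endfacet
 facet normal -0.747 -0.264 0.610
  outer loop
   vertex 2.2 0.4 3.0
   vertex 1.0 3.8 3.0
   vertex 0.4 1.8 1.4
  endloop
 endfacet
 facet normal -0.517 -0.182 0.836
  outer loop
   vertex 2.2 0.4 3.0
   vertex 2.0 2.8 3.4
   vertex 1.0 3.8 3.0
  endloop
 endfacet
 facet normal 0.868 -0.372 -0.330
  outer loop
   vertex 2.2 0.4 3.0
   vertex 1.2 0.2 0.6
   vertex 2.6 4.0 0.0
  endloop
 endfacet
 facet normal 0.980 0.050 0.191
  outer loop
   vertex 2.2 0.4 3.0
   vertex 2.6 4.0 0.0
   vertex 2.0 2.8 3.4
  endloop
 endfacet
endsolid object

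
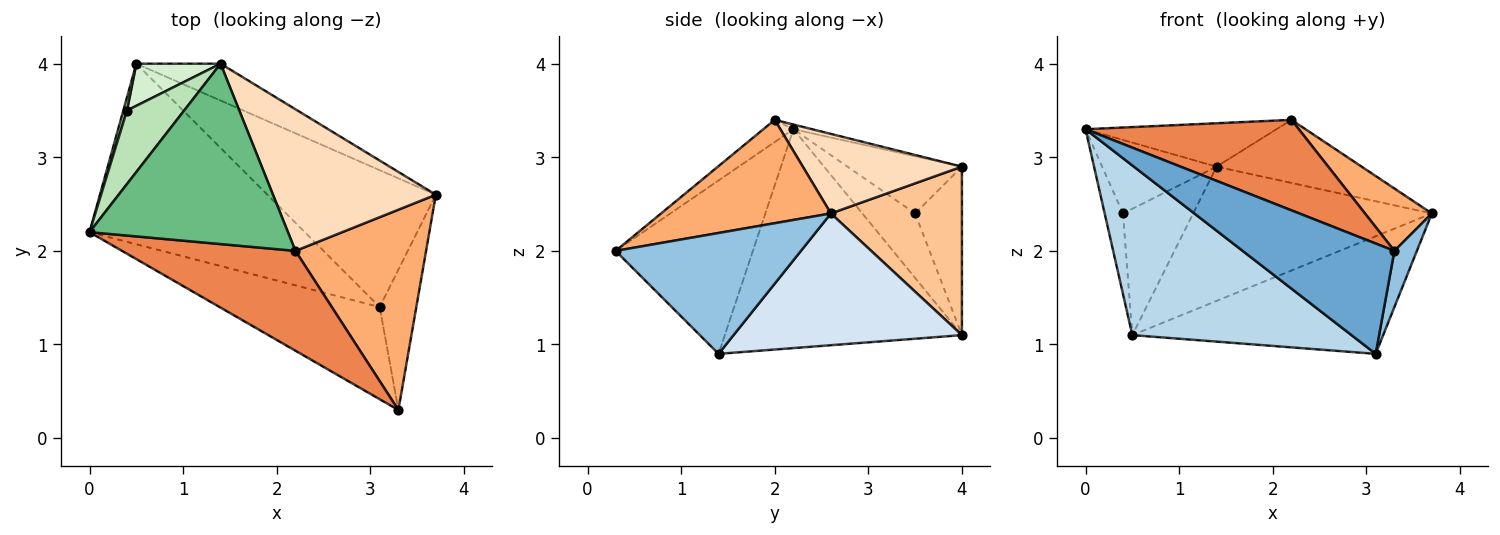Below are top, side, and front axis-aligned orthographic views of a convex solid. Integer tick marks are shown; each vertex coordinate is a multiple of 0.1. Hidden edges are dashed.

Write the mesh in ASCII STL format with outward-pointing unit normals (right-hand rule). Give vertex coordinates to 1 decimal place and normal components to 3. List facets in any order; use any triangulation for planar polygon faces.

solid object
 facet normal -0.570 -0.630 -0.527
  outer loop
   vertex 3.1 1.4 0.9
   vertex 3.3 0.3 2.0
   vertex 0.0 2.2 3.3
  endloop
 endfacet
 facet normal 0.951 -0.115 -0.288
  outer loop
   vertex 3.1 1.4 0.9
   vertex 3.7 2.6 2.4
   vertex 3.3 0.3 2.0
  endloop
 endfacet
 facet normal -0.595 -0.550 -0.586
  outer loop
   vertex 0.5 4.0 1.1
   vertex 3.1 1.4 0.9
   vertex 0.0 2.2 3.3
  endloop
 endfacet
 facet normal 0.510 0.560 -0.652
  outer loop
   vertex 0.5 4.0 1.1
   vertex 3.7 2.6 2.4
   vertex 3.1 1.4 0.9
  endloop
 endfacet
 facet normal -0.094 -0.669 0.738
  outer loop
   vertex 2.2 2.0 3.4
   vertex 0.0 2.2 3.3
   vertex 3.3 0.3 2.0
  endloop
 endfacet
 facet normal 0.603 -0.237 0.762
  outer loop
   vertex 2.2 2.0 3.4
   vertex 3.3 0.3 2.0
   vertex 3.7 2.6 2.4
  endloop
 endfacet
 facet normal 0.468 0.852 -0.234
  outer loop
   vertex 1.4 4.0 2.9
   vertex 3.7 2.6 2.4
   vertex 0.5 4.0 1.1
  endloop
 endfacet
 facet normal 0.408 0.372 0.834
  outer loop
   vertex 1.4 4.0 2.9
   vertex 2.2 2.0 3.4
   vertex 3.7 2.6 2.4
  endloop
 endfacet
 facet normal -0.023 0.234 0.972
  outer loop
   vertex 1.4 4.0 2.9
   vertex 0.0 2.2 3.3
   vertex 2.2 2.0 3.4
  endloop
 endfacet
 facet normal -0.943 0.327 0.053
  outer loop
   vertex 0.4 3.5 2.4
   vertex 0.5 4.0 1.1
   vertex 0.0 2.2 3.3
  endloop
 endfacet
 facet normal -0.577 0.577 0.577
  outer loop
   vertex 0.4 3.5 2.4
   vertex 0.0 2.2 3.3
   vertex 1.4 4.0 2.9
  endloop
 endfacet
 facet normal -0.535 0.802 0.267
  outer loop
   vertex 0.4 3.5 2.4
   vertex 1.4 4.0 2.9
   vertex 0.5 4.0 1.1
  endloop
 endfacet
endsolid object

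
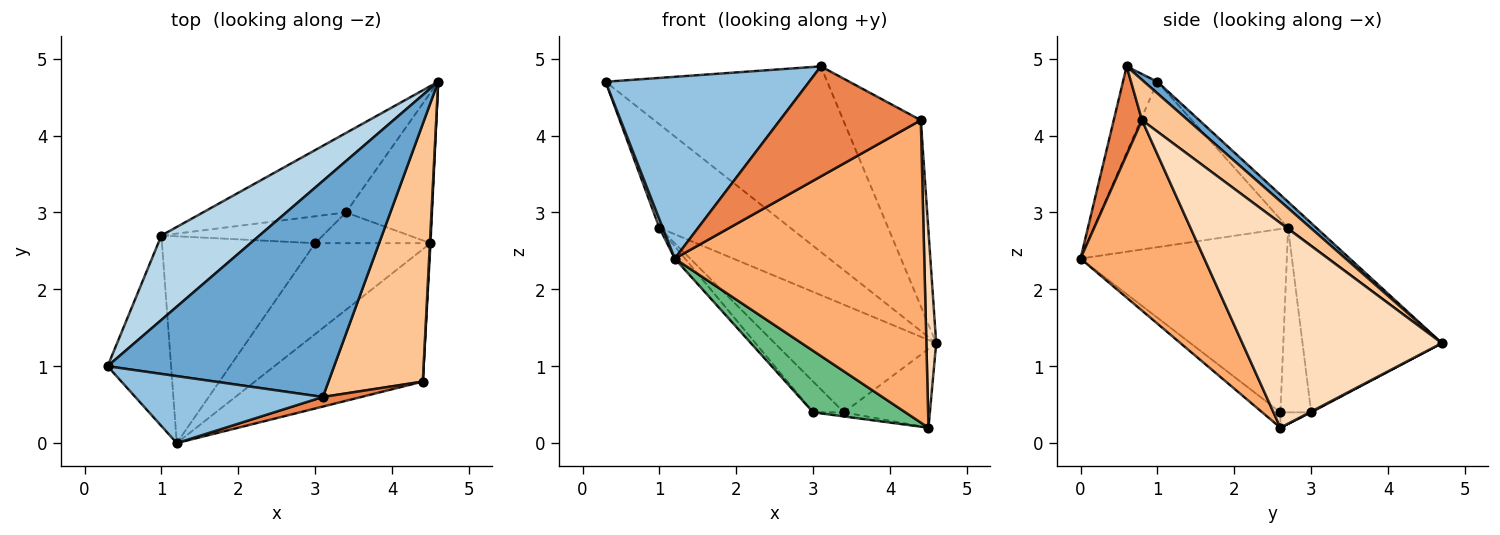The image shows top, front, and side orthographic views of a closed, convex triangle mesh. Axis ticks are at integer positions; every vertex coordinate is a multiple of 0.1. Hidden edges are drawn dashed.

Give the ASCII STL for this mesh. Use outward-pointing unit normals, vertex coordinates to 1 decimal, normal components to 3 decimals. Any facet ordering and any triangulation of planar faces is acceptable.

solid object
 facet normal 0.039 0.651 0.758
  outer loop
   vertex 3.1 0.6 4.9
   vertex 4.6 4.7 1.3
   vertex 0.3 1.0 4.7
  endloop
 endfacet
 facet normal -0.157 -0.927 0.342
  outer loop
   vertex 1.2 0.0 2.4
   vertex 3.1 0.6 4.9
   vertex 0.3 1.0 4.7
  endloop
 endfacet
 facet normal -0.165 0.764 0.623
  outer loop
   vertex 1.0 2.7 2.8
   vertex 0.3 1.0 4.7
   vertex 4.6 4.7 1.3
  endloop
 endfacet
 facet normal -0.933 -0.016 -0.358
  outer loop
   vertex 1.0 2.7 2.8
   vertex 1.2 0.0 2.4
   vertex 0.3 1.0 4.7
  endloop
 endfacet
 facet normal 0.196 -0.977 0.085
  outer loop
   vertex 4.4 0.8 4.2
   vertex 3.1 0.6 4.9
   vertex 1.2 0.0 2.4
  endloop
 endfacet
 facet normal 0.414 -0.834 -0.365
  outer loop
   vertex 4.4 0.8 4.2
   vertex 1.2 0.0 2.4
   vertex 4.5 2.6 0.2
  endloop
 endfacet
 facet normal 0.327 0.553 0.766
  outer loop
   vertex 4.4 0.8 4.2
   vertex 4.6 4.7 1.3
   vertex 3.1 0.6 4.9
  endloop
 endfacet
 facet normal 0.999 -0.049 0.003
  outer loop
   vertex 4.4 0.8 4.2
   vertex 4.5 2.6 0.2
   vertex 4.6 4.7 1.3
  endloop
 endfacet
 facet normal -0.110 -0.557 -0.823
  outer loop
   vertex 3.0 2.6 0.4
   vertex 4.5 2.6 0.2
   vertex 1.2 0.0 2.4
  endloop
 endfacet
 facet normal -0.767 0.038 -0.641
  outer loop
   vertex 3.0 2.6 0.4
   vertex 1.2 0.0 2.4
   vertex 1.0 2.7 2.8
  endloop
 endfacet
 facet normal -0.570 0.661 -0.488
  outer loop
   vertex 3.4 3.0 0.4
   vertex 1.0 2.7 2.8
   vertex 4.6 4.7 1.3
  endloop
 endfacet
 facet normal -0.601 0.601 -0.526
  outer loop
   vertex 3.4 3.0 0.4
   vertex 3.0 2.6 0.4
   vertex 1.0 2.7 2.8
  endloop
 endfacet
 facet normal 0.008 0.464 -0.886
  outer loop
   vertex 3.4 3.0 0.4
   vertex 4.6 4.7 1.3
   vertex 4.5 2.6 0.2
  endloop
 endfacet
 facet normal -0.131 0.131 -0.983
  outer loop
   vertex 3.4 3.0 0.4
   vertex 4.5 2.6 0.2
   vertex 3.0 2.6 0.4
  endloop
 endfacet
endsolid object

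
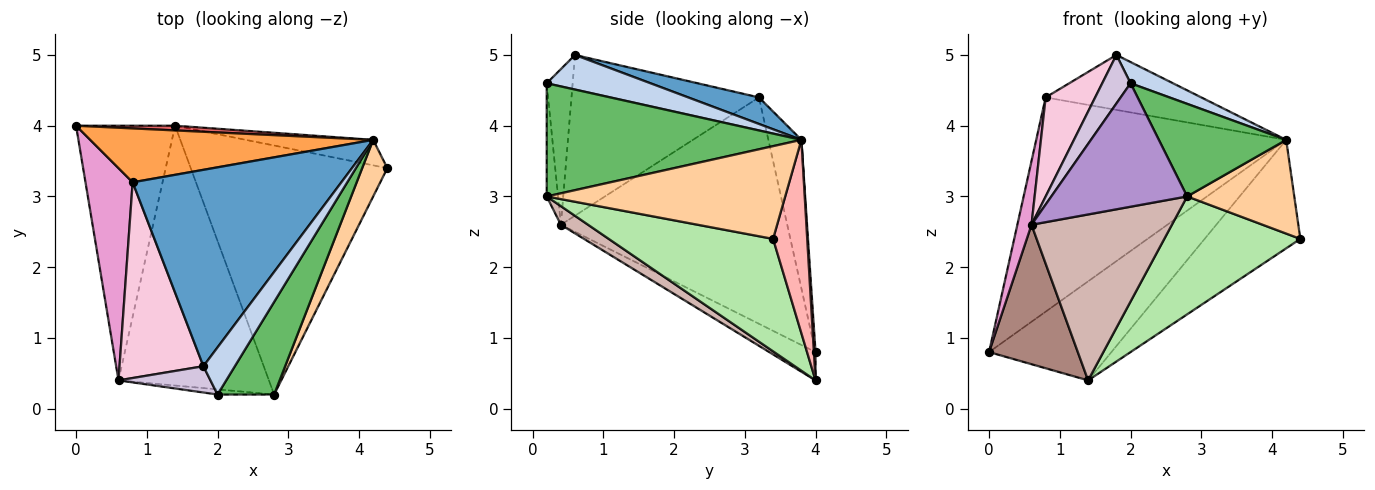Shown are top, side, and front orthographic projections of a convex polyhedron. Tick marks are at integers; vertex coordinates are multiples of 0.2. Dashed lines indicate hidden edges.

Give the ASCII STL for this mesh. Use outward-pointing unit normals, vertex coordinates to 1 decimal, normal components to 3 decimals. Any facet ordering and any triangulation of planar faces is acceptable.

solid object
 facet normal 0.122 0.267 0.956
  outer loop
   vertex 4.2 3.8 3.8
   vertex 0.8 3.2 4.4
   vertex 1.8 0.6 5.0
  endloop
 endfacet
 facet normal 0.708 -0.290 0.644
  outer loop
   vertex 4.2 3.8 3.8
   vertex 1.8 0.6 5.0
   vertex 2.0 0.2 4.6
  endloop
 endfacet
 facet normal -0.127 0.962 0.242
  outer loop
   vertex 4.2 3.8 3.8
   vertex 0.0 4.0 0.8
   vertex 0.8 3.2 4.4
  endloop
 endfacet
 facet normal 0.886 -0.398 0.240
  outer loop
   vertex 4.2 3.8 3.8
   vertex 2.8 0.2 3.0
   vertex 4.4 3.4 2.4
  endloop
 endfacet
 facet normal 0.816 -0.408 0.408
  outer loop
   vertex 4.2 3.8 3.8
   vertex 2.0 0.2 4.6
   vertex 2.8 0.2 3.0
  endloop
 endfacet
 facet normal 0.459 -0.380 -0.803
  outer loop
   vertex 1.4 4.0 0.4
   vertex 4.4 3.4 2.4
   vertex 2.8 0.2 3.0
  endloop
 endfacet
 facet normal 0.014 0.999 0.048
  outer loop
   vertex 1.4 4.0 0.4
   vertex 0.0 4.0 0.8
   vertex 4.2 3.8 3.8
  endloop
 endfacet
 facet normal 0.328 0.920 -0.216
  outer loop
   vertex 1.4 4.0 0.4
   vertex 4.2 3.8 3.8
   vertex 4.4 3.4 2.4
  endloop
 endfacet
 facet normal -0.083 -0.996 -0.041
  outer loop
   vertex 0.6 0.4 2.6
   vertex 2.8 0.2 3.0
   vertex 2.0 0.2 4.6
  endloop
 endfacet
 facet normal -0.628 -0.685 0.371
  outer loop
   vertex 0.6 0.4 2.6
   vertex 2.0 0.2 4.6
   vertex 1.8 0.6 5.0
  endloop
 endfacet
 facet normal -0.243 -0.466 -0.851
  outer loop
   vertex 0.6 0.4 2.6
   vertex 0.0 4.0 0.8
   vertex 1.4 4.0 0.4
  endloop
 endfacet
 facet normal 0.104 -0.535 -0.838
  outer loop
   vertex 0.6 0.4 2.6
   vertex 1.4 4.0 0.4
   vertex 2.8 0.2 3.0
  endloop
 endfacet
 facet normal -0.977 -0.061 0.204
  outer loop
   vertex 0.6 0.4 2.6
   vertex 0.8 3.2 4.4
   vertex 0.0 4.0 0.8
  endloop
 endfacet
 facet normal -0.863 -0.228 0.451
  outer loop
   vertex 0.6 0.4 2.6
   vertex 1.8 0.6 5.0
   vertex 0.8 3.2 4.4
  endloop
 endfacet
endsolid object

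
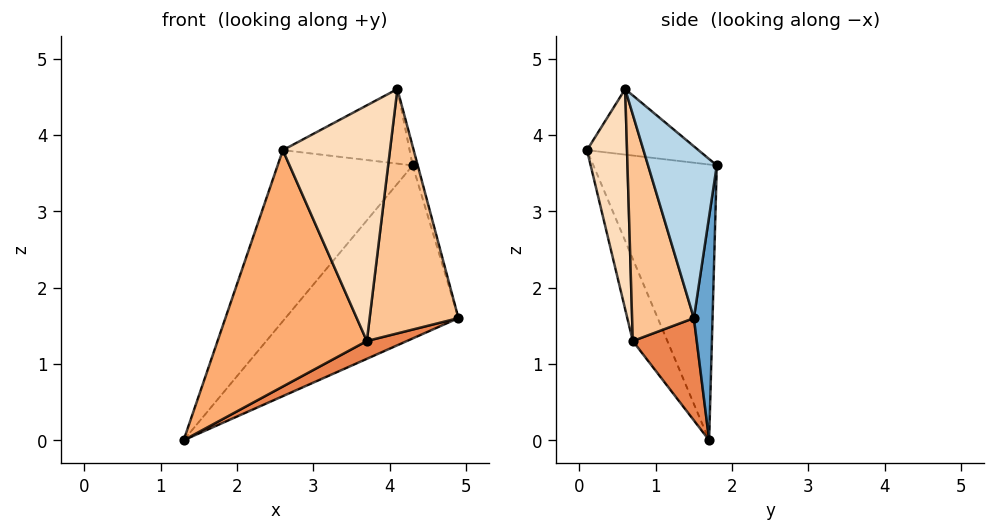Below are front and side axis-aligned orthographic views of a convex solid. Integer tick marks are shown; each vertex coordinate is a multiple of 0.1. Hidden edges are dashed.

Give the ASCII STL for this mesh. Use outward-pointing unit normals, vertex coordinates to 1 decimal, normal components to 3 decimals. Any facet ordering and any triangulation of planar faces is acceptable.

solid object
 facet normal 0.106 0.988 -0.116
  outer loop
   vertex 4.3 1.8 3.6
   vertex 4.9 1.5 1.6
   vertex 1.3 1.7 0.0
  endloop
 endfacet
 facet normal -0.593 0.649 0.476
  outer loop
   vertex 4.3 1.8 3.6
   vertex 1.3 1.7 0.0
   vertex 2.6 0.1 3.8
  endloop
 endfacet
 facet normal 0.958 0.071 0.277
  outer loop
   vertex 4.1 0.6 4.6
   vertex 4.9 1.5 1.6
   vertex 4.3 1.8 3.6
  endloop
 endfacet
 facet normal -0.524 0.595 0.610
  outer loop
   vertex 4.1 0.6 4.6
   vertex 4.3 1.8 3.6
   vertex 2.6 0.1 3.8
  endloop
 endfacet
 facet normal 0.383 -0.240 -0.892
  outer loop
   vertex 3.7 0.7 1.3
   vertex 1.3 1.7 0.0
   vertex 4.9 1.5 1.6
  endloop
 endfacet
 facet normal -0.214 -0.924 -0.316
  outer loop
   vertex 3.7 0.7 1.3
   vertex 2.6 0.1 3.8
   vertex 1.3 1.7 0.0
  endloop
 endfacet
 facet normal 0.568 -0.817 -0.094
  outer loop
   vertex 3.7 0.7 1.3
   vertex 4.9 1.5 1.6
   vertex 4.1 0.6 4.6
  endloop
 endfacet
 facet normal 0.349 -0.934 -0.071
  outer loop
   vertex 3.7 0.7 1.3
   vertex 4.1 0.6 4.6
   vertex 2.6 0.1 3.8
  endloop
 endfacet
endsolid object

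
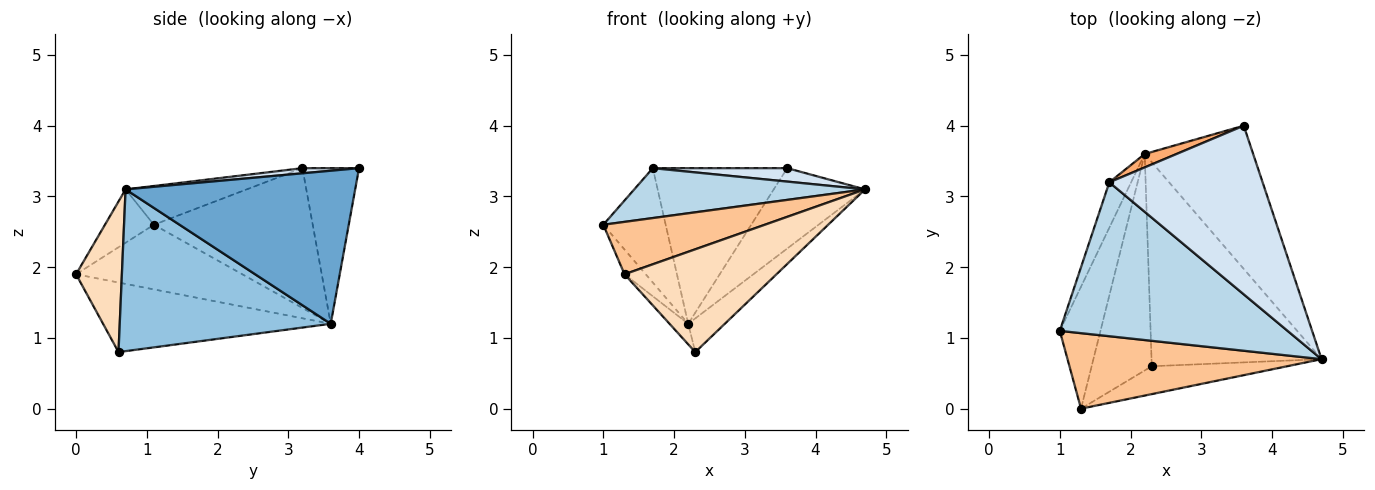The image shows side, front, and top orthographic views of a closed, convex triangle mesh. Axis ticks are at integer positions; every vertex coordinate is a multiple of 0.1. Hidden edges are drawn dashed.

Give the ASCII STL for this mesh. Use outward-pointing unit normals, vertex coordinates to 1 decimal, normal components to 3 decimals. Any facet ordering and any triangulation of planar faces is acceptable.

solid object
 facet normal 0.776 0.309 -0.550
  outer loop
   vertex 2.2 3.6 1.2
   vertex 3.6 4.0 3.4
   vertex 4.7 0.7 3.1
  endloop
 endfacet
 facet normal 0.684 0.119 -0.719
  outer loop
   vertex 2.2 3.6 1.2
   vertex 4.7 0.7 3.1
   vertex 2.3 0.6 0.8
  endloop
 endfacet
 facet normal -0.160 -0.304 0.939
  outer loop
   vertex 1.7 3.2 3.4
   vertex 1.0 1.1 2.6
   vertex 4.7 0.7 3.1
  endloop
 endfacet
 facet normal 0.033 -0.079 0.996
  outer loop
   vertex 1.7 3.2 3.4
   vertex 4.7 0.7 3.1
   vertex 3.6 4.0 3.4
  endloop
 endfacet
 facet normal -0.921 0.362 -0.144
  outer loop
   vertex 1.7 3.2 3.4
   vertex 2.2 3.6 1.2
   vertex 1.0 1.1 2.6
  endloop
 endfacet
 facet normal -0.387 0.919 0.079
  outer loop
   vertex 1.7 3.2 3.4
   vertex 3.6 4.0 3.4
   vertex 2.2 3.6 1.2
  endloop
 endfacet
 facet normal -0.170 -0.562 0.810
  outer loop
   vertex 1.3 0.0 1.9
   vertex 4.7 0.7 3.1
   vertex 1.0 1.1 2.6
  endloop
 endfacet
 facet normal 0.279 -0.927 -0.251
  outer loop
   vertex 1.3 0.0 1.9
   vertex 2.3 0.6 0.8
   vertex 4.7 0.7 3.1
  endloop
 endfacet
 facet normal -0.842 0.107 -0.529
  outer loop
   vertex 1.3 0.0 1.9
   vertex 1.0 1.1 2.6
   vertex 2.2 3.6 1.2
  endloop
 endfacet
 facet normal -0.755 0.062 -0.653
  outer loop
   vertex 1.3 0.0 1.9
   vertex 2.2 3.6 1.2
   vertex 2.3 0.6 0.8
  endloop
 endfacet
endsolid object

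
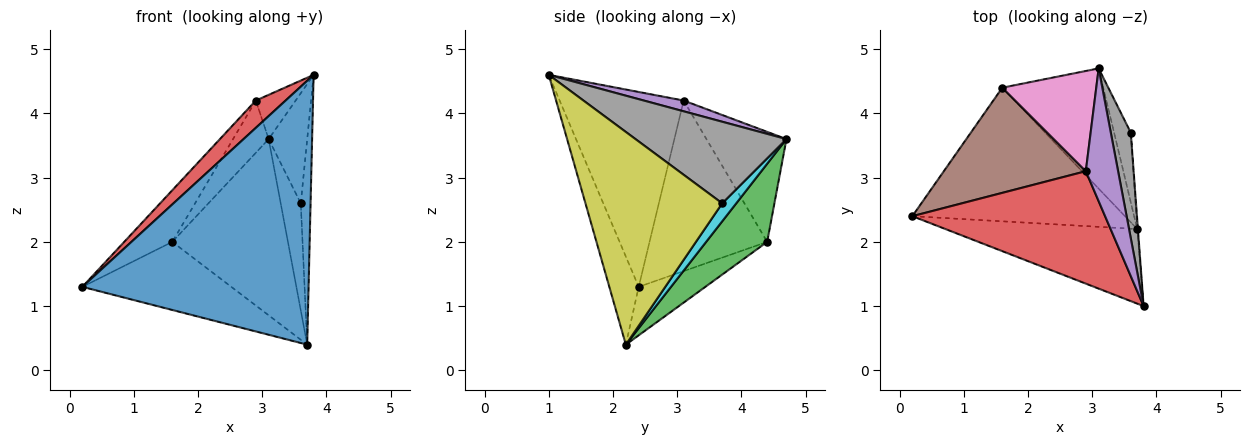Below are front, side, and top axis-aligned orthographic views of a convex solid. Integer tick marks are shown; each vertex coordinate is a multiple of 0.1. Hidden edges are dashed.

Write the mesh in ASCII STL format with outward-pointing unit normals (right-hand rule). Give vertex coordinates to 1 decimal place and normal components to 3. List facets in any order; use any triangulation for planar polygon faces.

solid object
 facet normal -0.124 -0.955 -0.270
  outer loop
   vertex 3.7 2.2 0.4
   vertex 3.8 1.0 4.6
   vertex 0.2 2.4 1.3
  endloop
 endfacet
 facet normal -0.199 0.445 -0.873
  outer loop
   vertex 1.6 4.4 2.0
   vertex 3.7 2.2 0.4
   vertex 0.2 2.4 1.3
  endloop
 endfacet
 facet normal 0.400 0.757 -0.517
  outer loop
   vertex 1.6 4.4 2.0
   vertex 3.1 4.7 3.6
   vertex 3.7 2.2 0.4
  endloop
 endfacet
 facet normal -0.701 -0.168 0.693
  outer loop
   vertex 2.9 3.1 4.2
   vertex 0.2 2.4 1.3
   vertex 3.8 1.0 4.6
  endloop
 endfacet
 facet normal 0.302 0.302 0.905
  outer loop
   vertex 2.9 3.1 4.2
   vertex 3.8 1.0 4.6
   vertex 3.1 4.7 3.6
  endloop
 endfacet
 facet normal -0.733 0.300 0.610
  outer loop
   vertex 2.9 3.1 4.2
   vertex 1.6 4.4 2.0
   vertex 0.2 2.4 1.3
  endloop
 endfacet
 facet normal -0.720 0.321 0.615
  outer loop
   vertex 2.9 3.1 4.2
   vertex 3.1 4.7 3.6
   vertex 1.6 4.4 2.0
  endloop
 endfacet
 facet normal 0.943 0.241 0.231
  outer loop
   vertex 3.6 3.7 2.6
   vertex 3.1 4.7 3.6
   vertex 3.8 1.0 4.6
  endloop
 endfacet
 facet normal 0.997 0.071 -0.003
  outer loop
   vertex 3.6 3.7 2.6
   vertex 3.8 1.0 4.6
   vertex 3.7 2.2 0.4
  endloop
 endfacet
 facet normal 0.506 0.723 -0.470
  outer loop
   vertex 3.6 3.7 2.6
   vertex 3.7 2.2 0.4
   vertex 3.1 4.7 3.6
  endloop
 endfacet
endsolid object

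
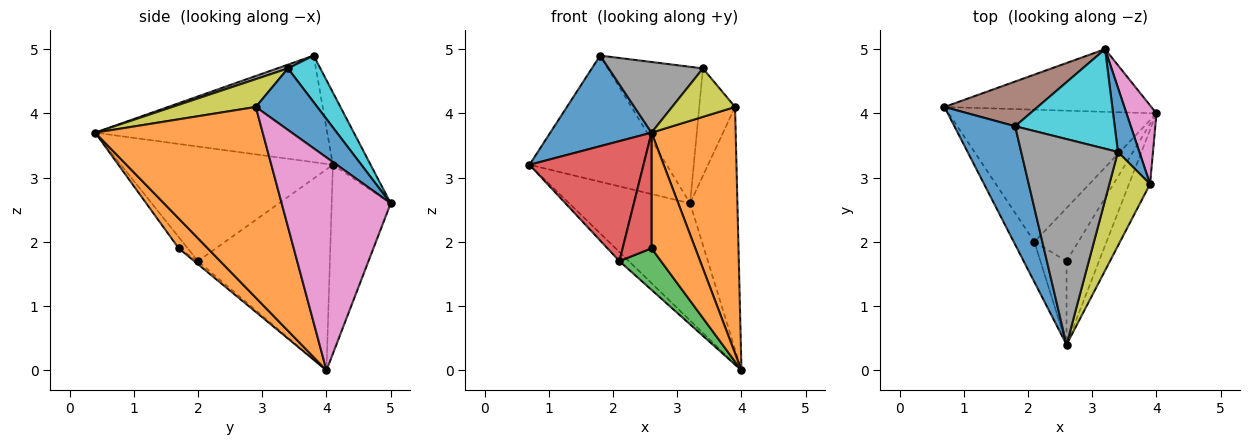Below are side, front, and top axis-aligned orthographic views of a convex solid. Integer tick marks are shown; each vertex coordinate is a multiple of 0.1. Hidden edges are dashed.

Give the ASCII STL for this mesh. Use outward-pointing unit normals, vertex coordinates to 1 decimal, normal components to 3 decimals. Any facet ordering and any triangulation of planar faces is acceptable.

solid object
 facet normal -0.812 -0.355 0.463
  outer loop
   vertex 1.8 3.8 4.9
   vertex 0.7 4.1 3.2
   vertex 2.6 0.4 3.7
  endloop
 endfacet
 facet normal 0.889 -0.447 -0.098
  outer loop
   vertex 3.9 2.9 4.1
   vertex 2.6 0.4 3.7
   vertex 4.0 4.0 0.0
  endloop
 endfacet
 facet normal -0.695 0.050 -0.718
  outer loop
   vertex 2.1 2.0 1.7
   vertex 0.7 4.1 3.2
   vertex 4.0 4.0 0.0
  endloop
 endfacet
 facet normal -0.870 -0.468 -0.157
  outer loop
   vertex 2.1 2.0 1.7
   vertex 2.6 0.4 3.7
   vertex 0.7 4.1 3.2
  endloop
 endfacet
 facet normal -0.396 0.810 -0.433
  outer loop
   vertex 3.2 5.0 2.6
   vertex 4.0 4.0 0.0
   vertex 0.7 4.1 3.2
  endloop
 endfacet
 facet normal -0.251 0.912 0.323
  outer loop
   vertex 3.2 5.0 2.6
   vertex 0.7 4.1 3.2
   vertex 1.8 3.8 4.9
  endloop
 endfacet
 facet normal 0.910 0.395 0.128
  outer loop
   vertex 3.2 5.0 2.6
   vertex 3.9 2.9 4.1
   vertex 4.0 4.0 0.0
  endloop
 endfacet
 facet normal 0.037 -0.325 0.945
  outer loop
   vertex 3.4 3.4 4.7
   vertex 1.8 3.8 4.9
   vertex 2.6 0.4 3.7
  endloop
 endfacet
 facet normal 0.520 -0.392 0.759
  outer loop
   vertex 3.4 3.4 4.7
   vertex 2.6 0.4 3.7
   vertex 3.9 2.9 4.1
  endloop
 endfacet
 facet normal 0.266 0.779 0.568
  outer loop
   vertex 3.4 3.4 4.7
   vertex 3.2 5.0 2.6
   vertex 1.8 3.8 4.9
  endloop
 endfacet
 facet normal 0.828 0.482 0.288
  outer loop
   vertex 3.4 3.4 4.7
   vertex 3.9 2.9 4.1
   vertex 3.2 5.0 2.6
  endloop
 endfacet
 facet normal 0.473 -0.714 -0.516
  outer loop
   vertex 2.6 1.7 1.9
   vertex 4.0 4.0 0.0
   vertex 2.6 0.4 3.7
  endloop
 endfacet
 facet normal -0.055 -0.616 -0.786
  outer loop
   vertex 2.6 1.7 1.9
   vertex 2.1 2.0 1.7
   vertex 4.0 4.0 0.0
  endloop
 endfacet
 facet normal -0.245 -0.786 -0.568
  outer loop
   vertex 2.6 1.7 1.9
   vertex 2.6 0.4 3.7
   vertex 2.1 2.0 1.7
  endloop
 endfacet
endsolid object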